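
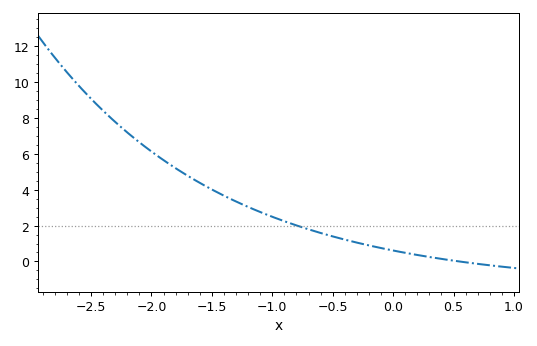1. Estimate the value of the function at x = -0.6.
1.59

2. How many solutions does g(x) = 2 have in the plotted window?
1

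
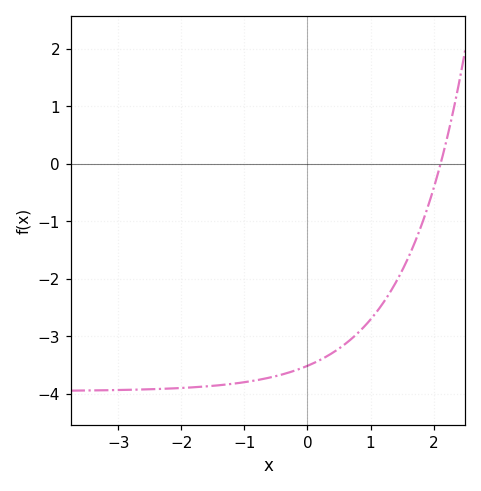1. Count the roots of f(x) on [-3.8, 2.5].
1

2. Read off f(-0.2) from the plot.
-3.6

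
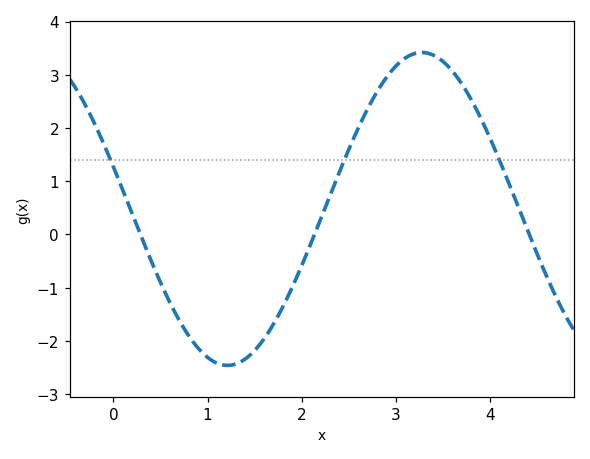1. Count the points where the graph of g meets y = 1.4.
3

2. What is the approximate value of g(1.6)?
-2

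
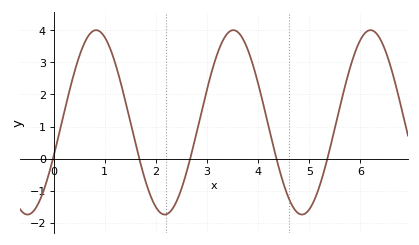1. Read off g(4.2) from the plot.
1.04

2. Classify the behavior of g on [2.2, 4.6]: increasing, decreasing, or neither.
neither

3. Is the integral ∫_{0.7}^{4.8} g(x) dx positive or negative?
positive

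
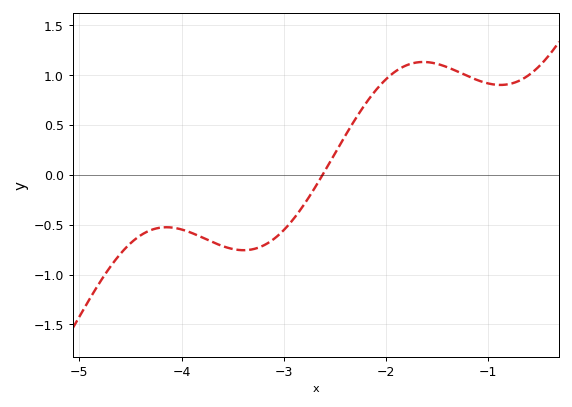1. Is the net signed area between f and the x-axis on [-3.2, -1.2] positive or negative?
positive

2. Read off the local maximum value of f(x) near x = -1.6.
1.15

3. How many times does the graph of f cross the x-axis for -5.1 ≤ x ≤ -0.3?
1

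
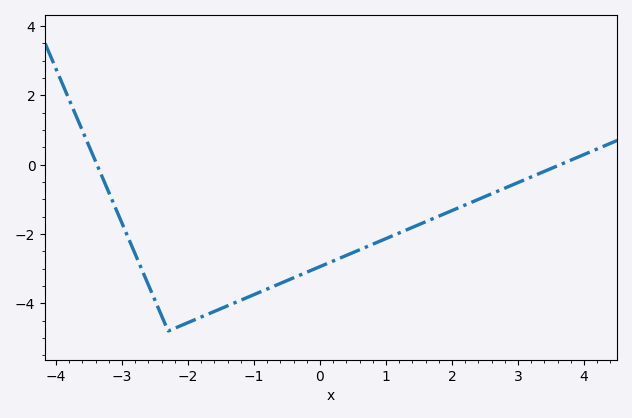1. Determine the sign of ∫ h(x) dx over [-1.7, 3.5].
negative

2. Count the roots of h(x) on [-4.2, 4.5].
2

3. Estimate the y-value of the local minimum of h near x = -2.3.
-4.8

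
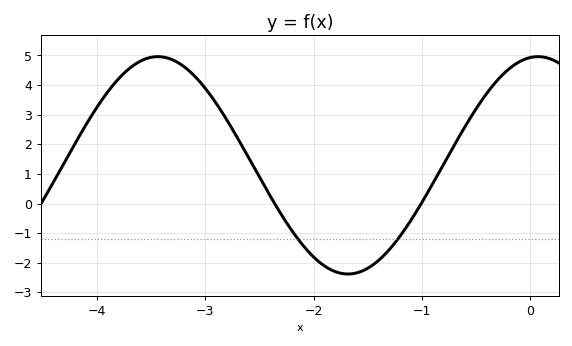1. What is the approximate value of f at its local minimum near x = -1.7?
-2.4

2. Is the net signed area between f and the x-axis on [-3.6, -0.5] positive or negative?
positive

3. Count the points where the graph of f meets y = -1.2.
2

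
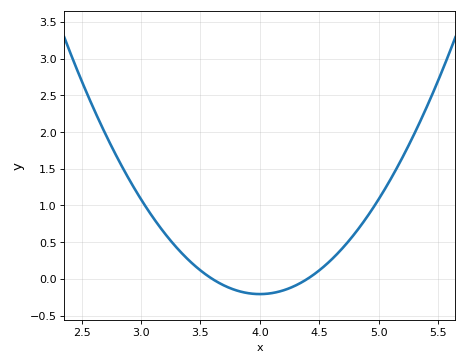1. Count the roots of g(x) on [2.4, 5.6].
2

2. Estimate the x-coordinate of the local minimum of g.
4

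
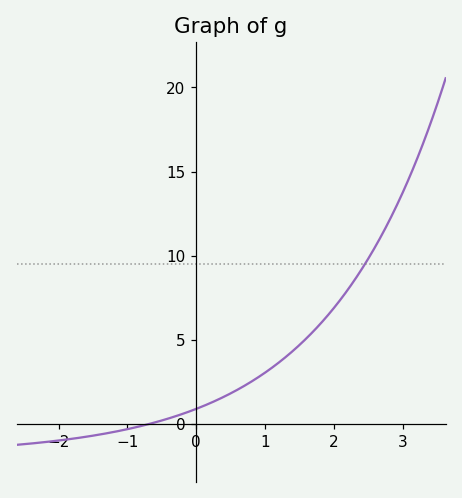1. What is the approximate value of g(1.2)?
3.68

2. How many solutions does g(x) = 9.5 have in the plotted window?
1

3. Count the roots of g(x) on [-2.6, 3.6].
1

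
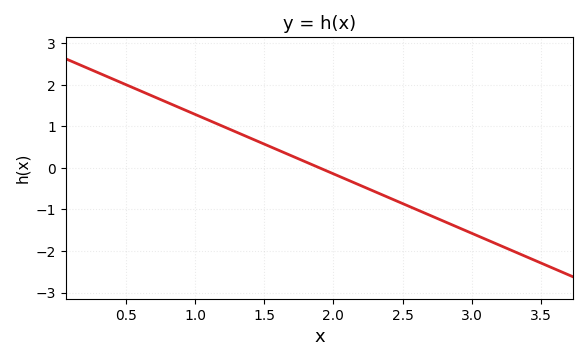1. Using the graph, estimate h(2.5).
-0.858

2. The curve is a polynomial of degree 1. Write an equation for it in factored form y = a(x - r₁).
y = -1.43(x - 1.9)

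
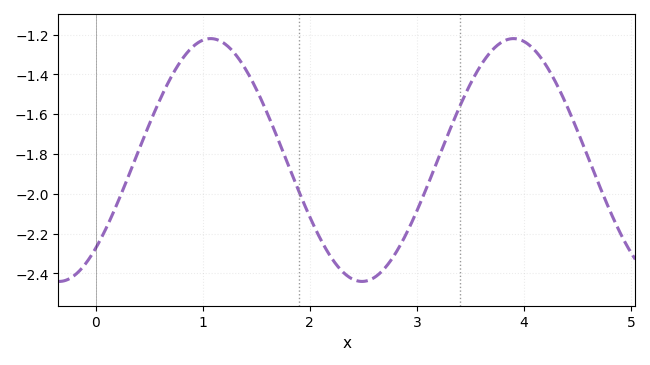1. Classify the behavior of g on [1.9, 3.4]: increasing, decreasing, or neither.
neither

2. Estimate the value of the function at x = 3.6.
-1.36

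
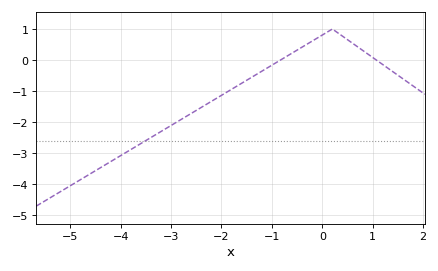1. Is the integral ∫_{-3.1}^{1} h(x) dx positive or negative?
negative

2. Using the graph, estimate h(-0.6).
0.224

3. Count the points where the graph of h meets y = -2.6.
1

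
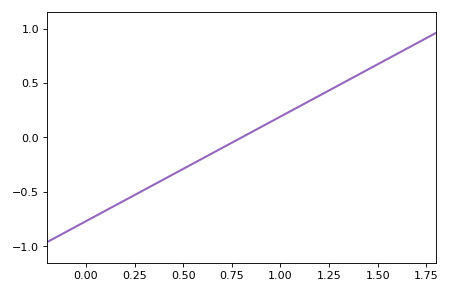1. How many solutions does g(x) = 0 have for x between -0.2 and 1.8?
1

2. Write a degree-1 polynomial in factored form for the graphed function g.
y = 0.96(x - 0.8)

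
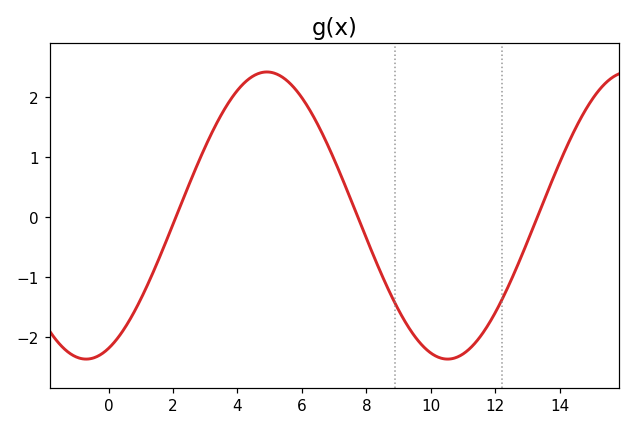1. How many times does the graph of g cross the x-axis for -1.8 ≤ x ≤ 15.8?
3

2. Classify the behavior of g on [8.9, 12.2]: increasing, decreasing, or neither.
neither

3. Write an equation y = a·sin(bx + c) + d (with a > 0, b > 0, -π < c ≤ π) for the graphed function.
y = 2.39sin(0.56x - 1.18) + 0.03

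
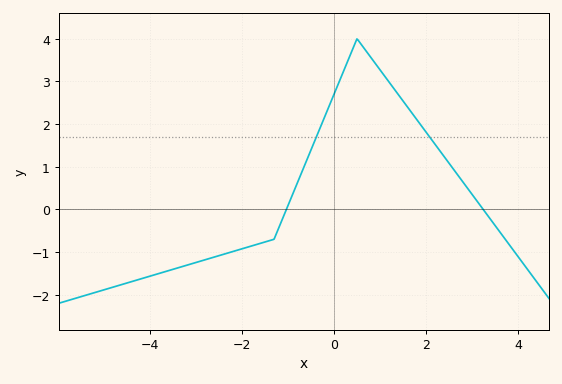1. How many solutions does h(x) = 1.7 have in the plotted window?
2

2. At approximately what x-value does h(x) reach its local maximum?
0.501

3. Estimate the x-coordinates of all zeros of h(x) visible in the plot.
-1.03, 3.24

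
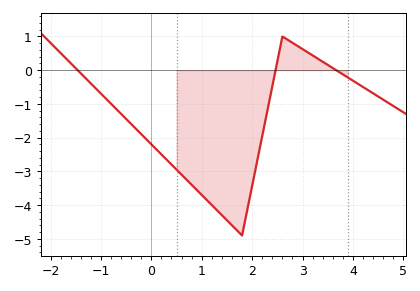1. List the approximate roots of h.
-1.5, 2.5, 3.7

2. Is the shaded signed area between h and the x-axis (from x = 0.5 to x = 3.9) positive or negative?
negative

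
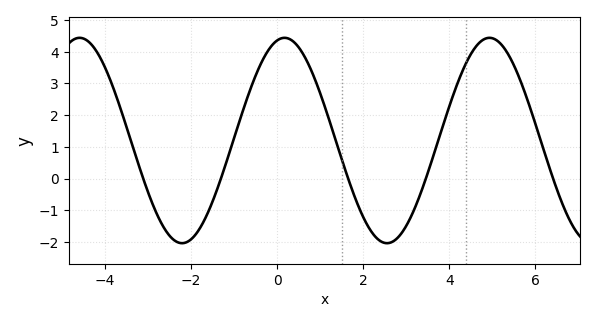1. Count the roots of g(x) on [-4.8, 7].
5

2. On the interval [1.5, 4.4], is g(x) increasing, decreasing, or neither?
neither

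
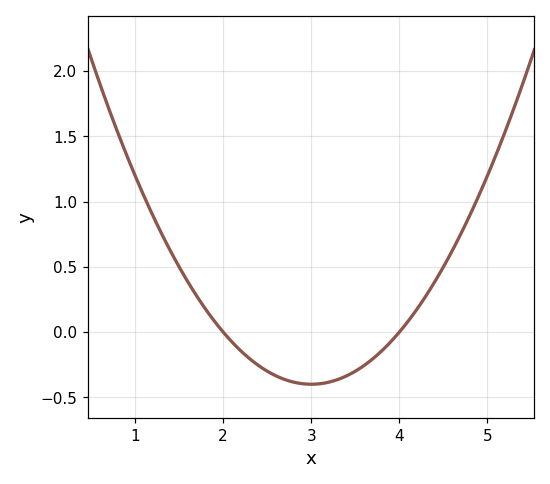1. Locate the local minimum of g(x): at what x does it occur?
3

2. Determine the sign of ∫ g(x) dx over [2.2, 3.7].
negative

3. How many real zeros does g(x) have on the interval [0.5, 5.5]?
2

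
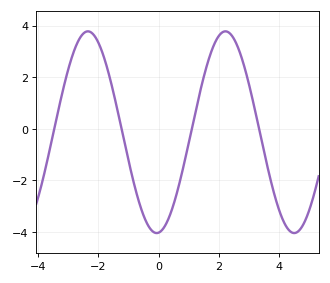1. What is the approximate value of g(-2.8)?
3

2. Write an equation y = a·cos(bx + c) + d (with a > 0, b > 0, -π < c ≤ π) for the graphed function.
y = 3.91cos(1.4x - 3.1) - 0.13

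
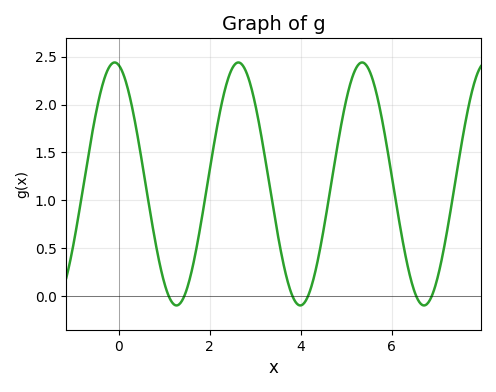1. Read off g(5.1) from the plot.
2.25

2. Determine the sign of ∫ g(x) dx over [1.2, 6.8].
positive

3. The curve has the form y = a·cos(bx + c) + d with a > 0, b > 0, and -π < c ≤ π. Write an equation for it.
y = 1.27cos(2.3x + 0.21) + 1.17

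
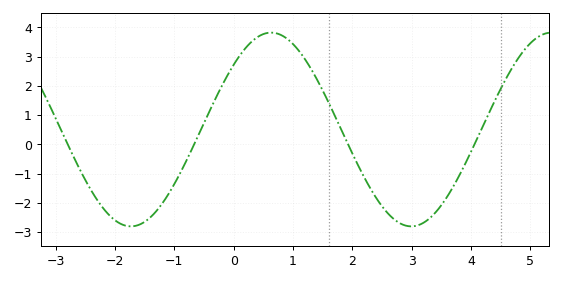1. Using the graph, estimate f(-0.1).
2.4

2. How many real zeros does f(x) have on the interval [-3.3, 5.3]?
4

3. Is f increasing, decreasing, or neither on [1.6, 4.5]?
neither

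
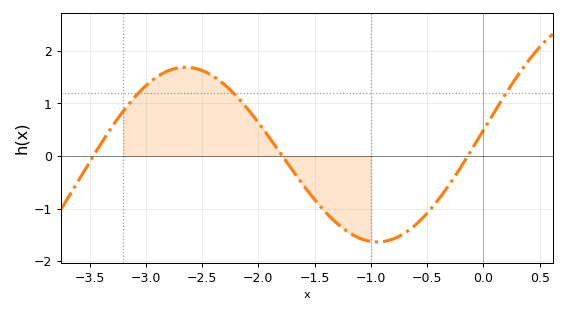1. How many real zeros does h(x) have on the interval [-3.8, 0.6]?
3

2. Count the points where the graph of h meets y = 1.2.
3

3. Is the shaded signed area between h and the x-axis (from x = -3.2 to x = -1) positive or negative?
positive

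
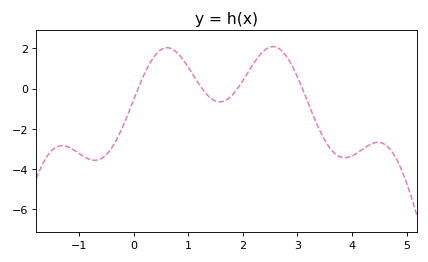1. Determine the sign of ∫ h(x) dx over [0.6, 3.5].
positive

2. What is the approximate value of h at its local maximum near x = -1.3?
-2.8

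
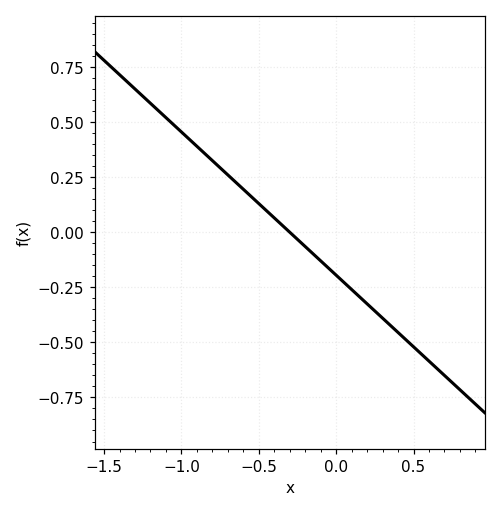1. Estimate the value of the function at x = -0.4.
0.06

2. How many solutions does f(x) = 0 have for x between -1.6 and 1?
1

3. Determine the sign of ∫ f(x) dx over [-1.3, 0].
positive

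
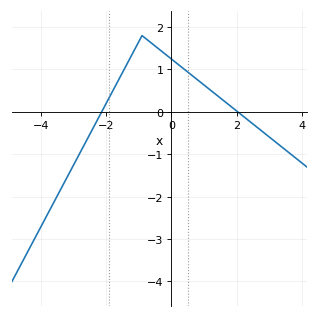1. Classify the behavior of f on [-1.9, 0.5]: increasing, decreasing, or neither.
neither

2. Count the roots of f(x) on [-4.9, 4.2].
2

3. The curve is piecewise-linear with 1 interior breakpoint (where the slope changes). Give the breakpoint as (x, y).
(-0.9, 1.8)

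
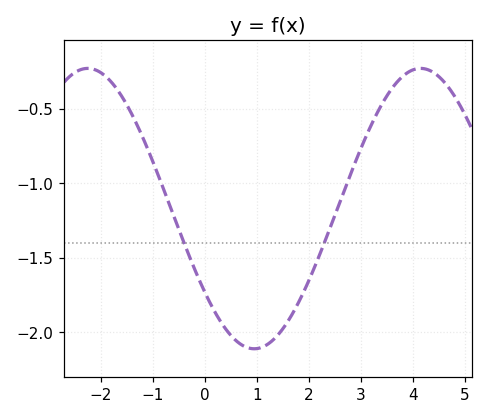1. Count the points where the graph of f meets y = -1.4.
2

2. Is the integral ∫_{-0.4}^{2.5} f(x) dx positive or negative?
negative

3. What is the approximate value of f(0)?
-1.73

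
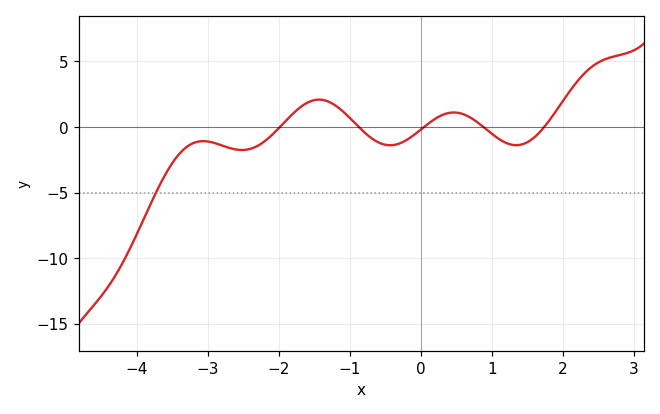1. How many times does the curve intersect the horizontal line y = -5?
1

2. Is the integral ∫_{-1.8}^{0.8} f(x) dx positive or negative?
positive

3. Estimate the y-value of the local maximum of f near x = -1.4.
2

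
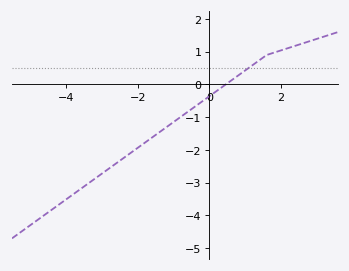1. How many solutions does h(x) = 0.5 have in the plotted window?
1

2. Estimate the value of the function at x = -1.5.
-1.5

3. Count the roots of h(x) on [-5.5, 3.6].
1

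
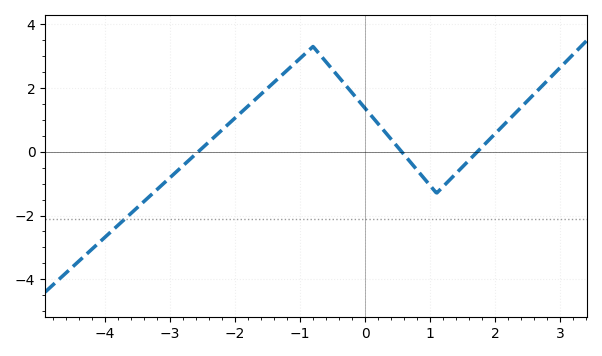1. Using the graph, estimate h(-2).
1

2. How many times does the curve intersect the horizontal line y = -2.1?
1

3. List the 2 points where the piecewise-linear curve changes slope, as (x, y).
(-0.8, 3.3); (1.1, -1.3)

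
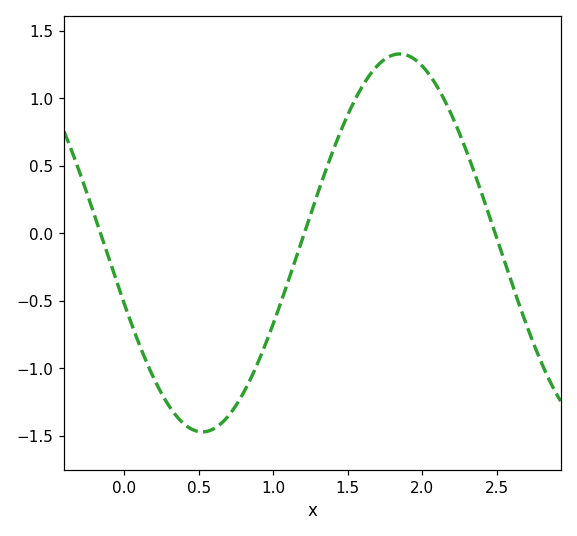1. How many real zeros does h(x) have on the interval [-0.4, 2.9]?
3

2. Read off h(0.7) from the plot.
-1.35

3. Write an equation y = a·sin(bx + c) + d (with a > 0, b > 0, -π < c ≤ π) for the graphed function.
y = 1.4sin(2.37x - 2.81) - 0.07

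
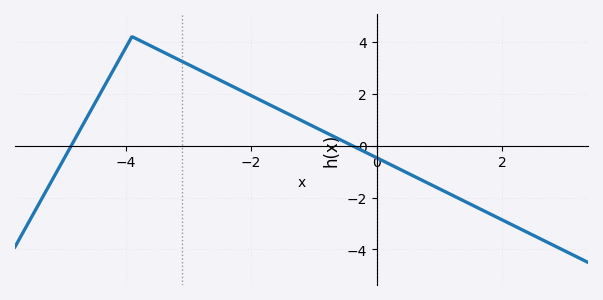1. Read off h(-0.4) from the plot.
0.012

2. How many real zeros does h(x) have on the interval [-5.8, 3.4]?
2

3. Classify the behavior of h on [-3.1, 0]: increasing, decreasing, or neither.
decreasing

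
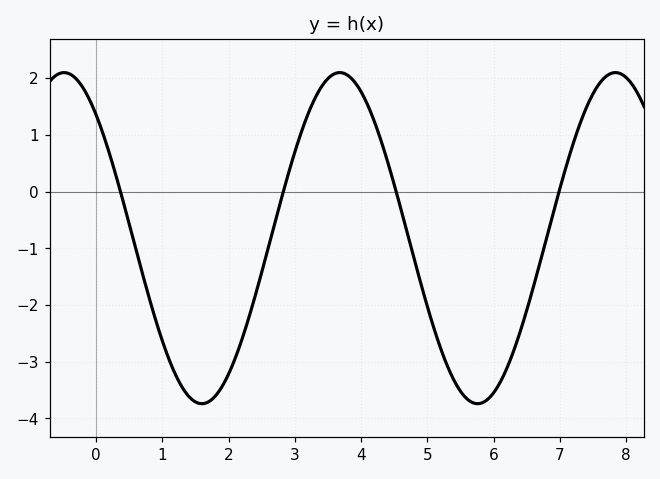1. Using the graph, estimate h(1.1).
-3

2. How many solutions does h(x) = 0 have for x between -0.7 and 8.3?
4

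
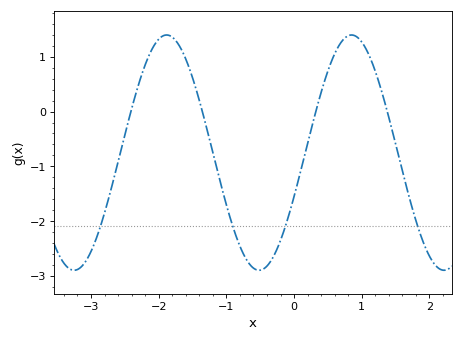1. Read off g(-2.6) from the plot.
-0.917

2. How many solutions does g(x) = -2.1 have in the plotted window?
4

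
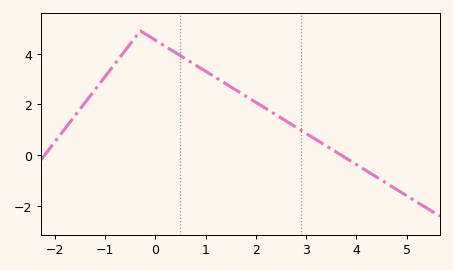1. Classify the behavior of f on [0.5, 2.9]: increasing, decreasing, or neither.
decreasing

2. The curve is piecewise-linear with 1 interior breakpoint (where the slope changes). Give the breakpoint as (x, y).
(-0.3, 4.9)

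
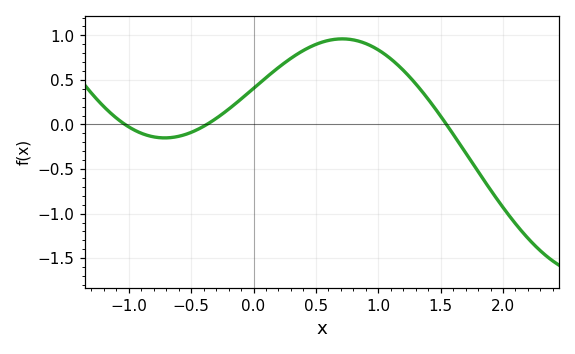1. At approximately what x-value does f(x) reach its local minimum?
-0.711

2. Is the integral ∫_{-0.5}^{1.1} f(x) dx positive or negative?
positive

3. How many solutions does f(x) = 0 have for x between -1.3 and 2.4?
3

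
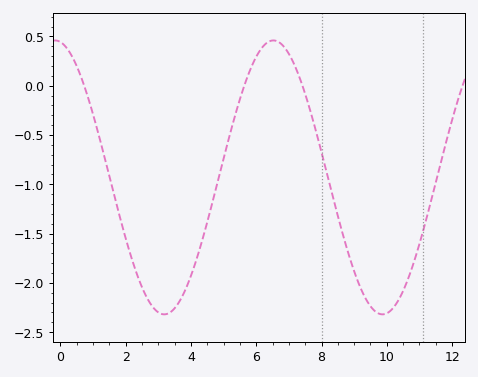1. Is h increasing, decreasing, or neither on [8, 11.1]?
neither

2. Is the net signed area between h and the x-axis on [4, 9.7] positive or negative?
negative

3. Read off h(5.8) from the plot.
0.149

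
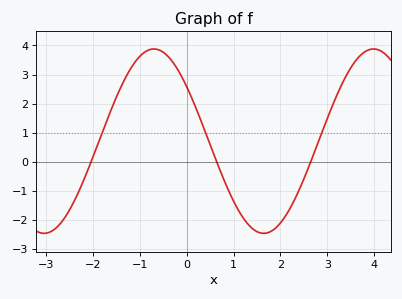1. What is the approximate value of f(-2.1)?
-0.2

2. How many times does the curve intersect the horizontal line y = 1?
3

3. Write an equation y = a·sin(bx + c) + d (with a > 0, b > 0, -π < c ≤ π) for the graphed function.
y = 3.17sin(1.3x + 2.5) + 0.71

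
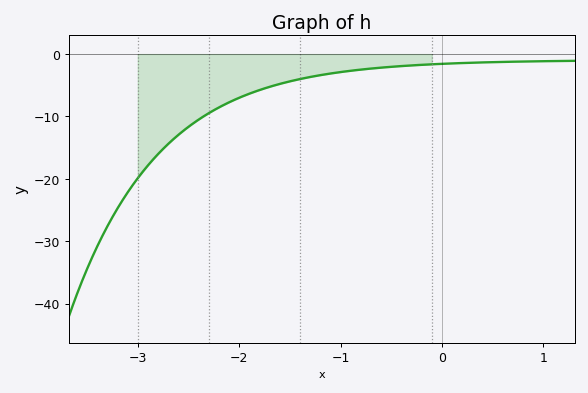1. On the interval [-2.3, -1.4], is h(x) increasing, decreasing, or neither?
increasing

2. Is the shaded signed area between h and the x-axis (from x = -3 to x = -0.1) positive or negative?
negative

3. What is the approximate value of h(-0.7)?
-2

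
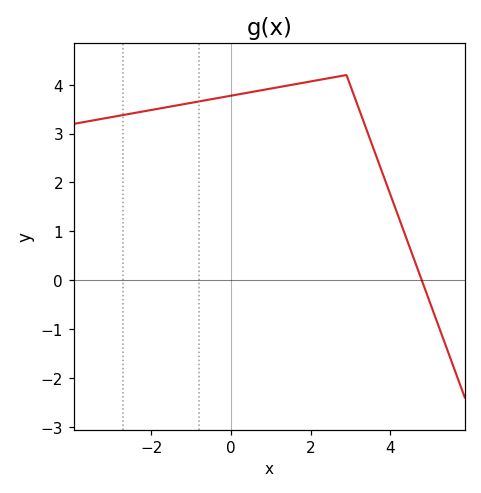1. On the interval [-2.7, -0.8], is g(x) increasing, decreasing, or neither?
increasing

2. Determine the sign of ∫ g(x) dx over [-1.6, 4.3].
positive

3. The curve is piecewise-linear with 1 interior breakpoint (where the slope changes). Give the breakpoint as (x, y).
(2.9, 4.2)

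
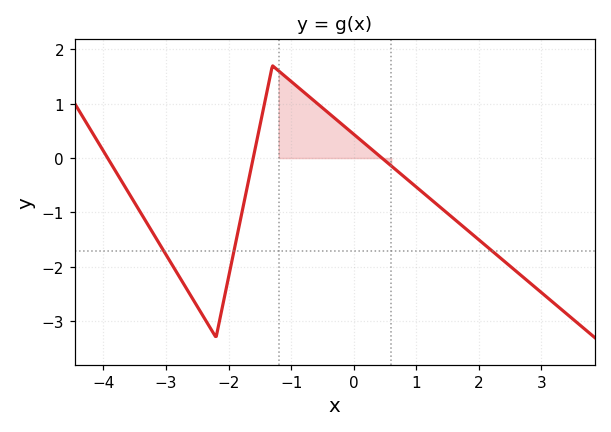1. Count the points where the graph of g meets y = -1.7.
3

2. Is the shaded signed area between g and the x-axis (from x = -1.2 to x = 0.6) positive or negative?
positive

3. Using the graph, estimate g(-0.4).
0.8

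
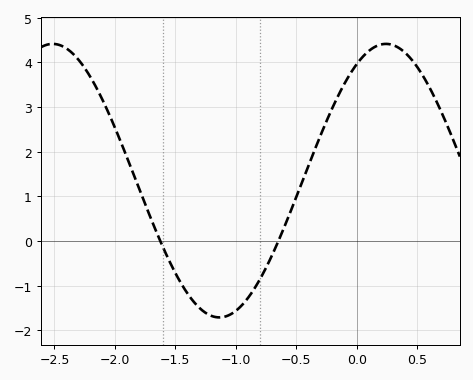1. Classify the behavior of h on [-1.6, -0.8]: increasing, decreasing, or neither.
neither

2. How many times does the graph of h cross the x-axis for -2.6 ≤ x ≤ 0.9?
2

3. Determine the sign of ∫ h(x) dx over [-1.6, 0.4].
positive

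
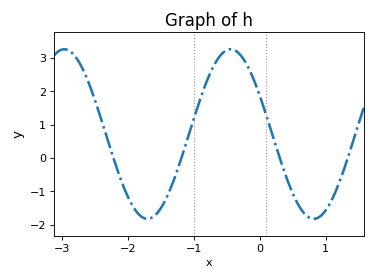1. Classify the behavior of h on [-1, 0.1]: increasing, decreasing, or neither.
neither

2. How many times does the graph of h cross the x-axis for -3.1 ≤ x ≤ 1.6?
4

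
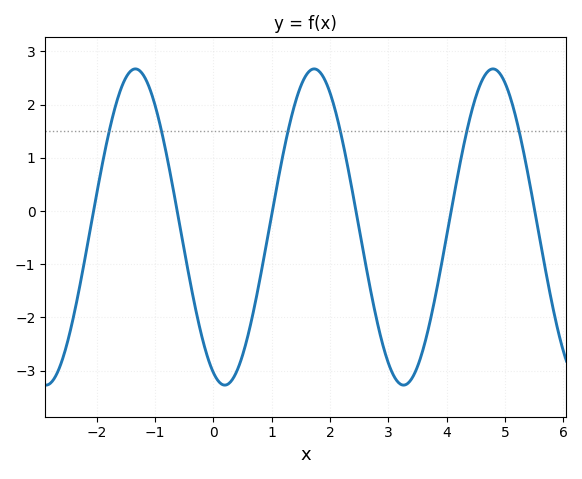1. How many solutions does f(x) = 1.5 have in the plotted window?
6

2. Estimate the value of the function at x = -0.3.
-1.9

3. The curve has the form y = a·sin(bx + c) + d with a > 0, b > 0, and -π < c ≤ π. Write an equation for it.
y = 2.97sin(2x - 2) - 0.3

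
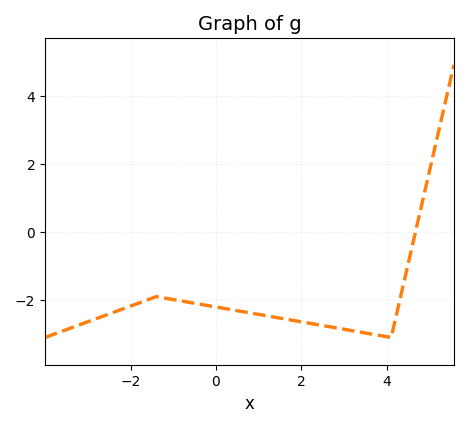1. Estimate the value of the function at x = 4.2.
-2.6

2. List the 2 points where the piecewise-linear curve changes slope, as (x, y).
(-1.4, -1.9); (4.1, -3.1)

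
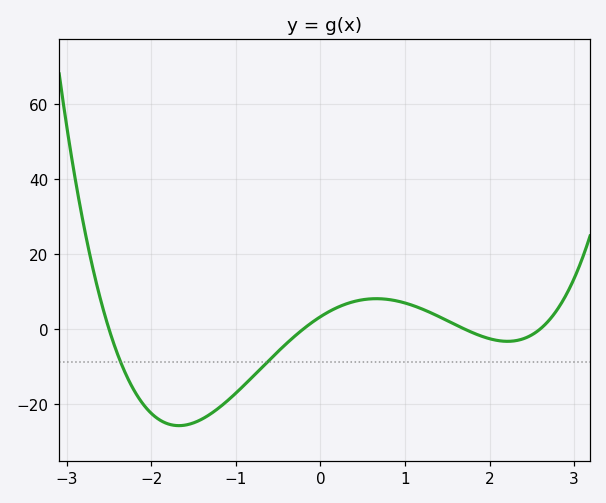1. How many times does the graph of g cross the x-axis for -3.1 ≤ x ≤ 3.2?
4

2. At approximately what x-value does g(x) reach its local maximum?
0.662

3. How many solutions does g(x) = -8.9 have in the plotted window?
2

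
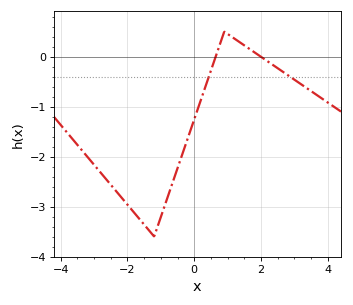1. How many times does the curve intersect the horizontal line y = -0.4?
2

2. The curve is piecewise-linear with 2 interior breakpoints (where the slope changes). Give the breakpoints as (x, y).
(-1.2, -3.6); (0.9, 0.5)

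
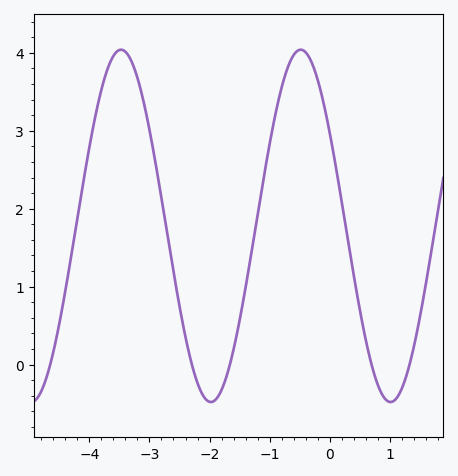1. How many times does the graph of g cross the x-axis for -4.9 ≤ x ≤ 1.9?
5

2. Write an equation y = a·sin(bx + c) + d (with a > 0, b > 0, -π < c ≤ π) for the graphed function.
y = 2.26sin(2.1x + 2.6) + 1.78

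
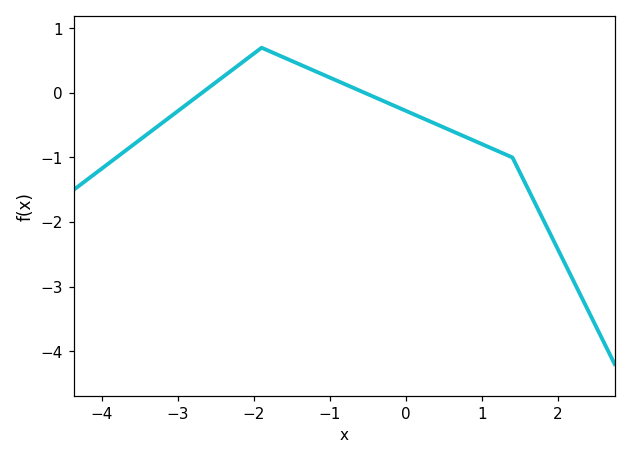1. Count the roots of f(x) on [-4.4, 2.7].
2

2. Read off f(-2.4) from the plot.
0.3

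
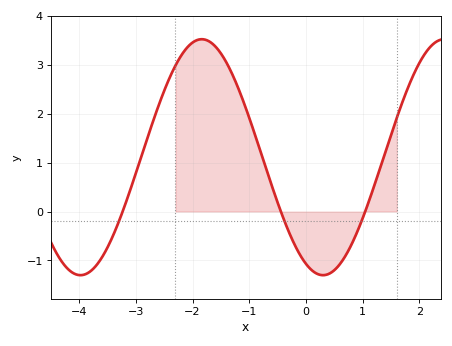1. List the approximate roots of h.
-3.2, -0.4, 1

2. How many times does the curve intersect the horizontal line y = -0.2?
3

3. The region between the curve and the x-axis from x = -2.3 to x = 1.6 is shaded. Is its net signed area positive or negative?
positive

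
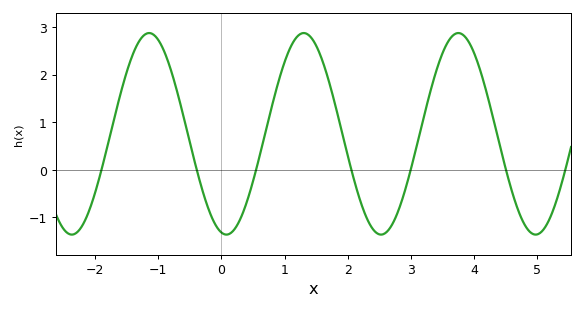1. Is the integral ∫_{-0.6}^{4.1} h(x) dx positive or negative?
positive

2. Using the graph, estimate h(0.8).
1.3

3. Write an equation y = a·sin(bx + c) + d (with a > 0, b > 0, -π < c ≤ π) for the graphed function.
y = 2.12sin(2.6x - 1.8) + 0.76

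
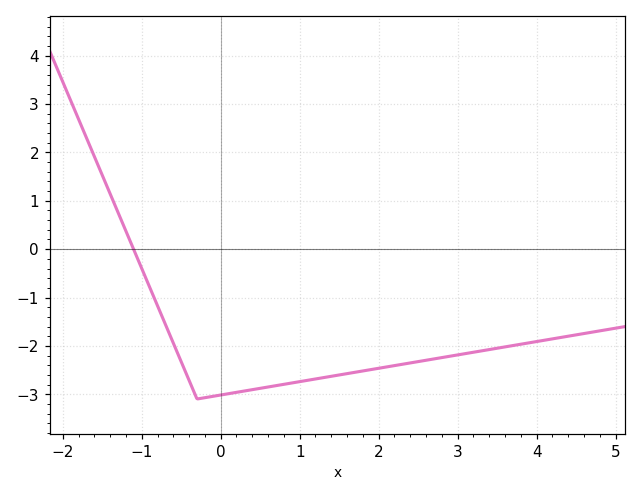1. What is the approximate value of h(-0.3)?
-3.1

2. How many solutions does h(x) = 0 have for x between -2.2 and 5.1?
1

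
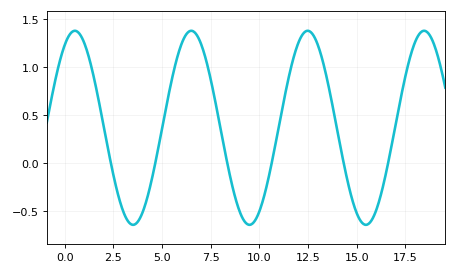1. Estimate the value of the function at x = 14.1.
0.25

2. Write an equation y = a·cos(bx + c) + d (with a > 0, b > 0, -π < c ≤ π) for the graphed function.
y = 1.01cos(1.1x - 0.54) + 0.37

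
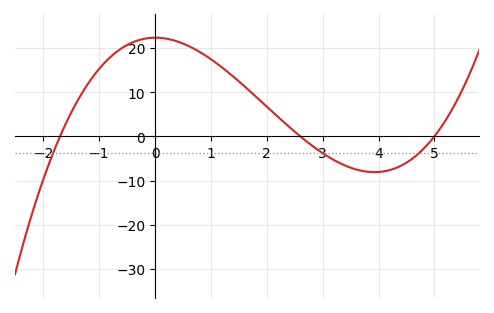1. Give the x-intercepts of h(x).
-1.7, 2.6, 5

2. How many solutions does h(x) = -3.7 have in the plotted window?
3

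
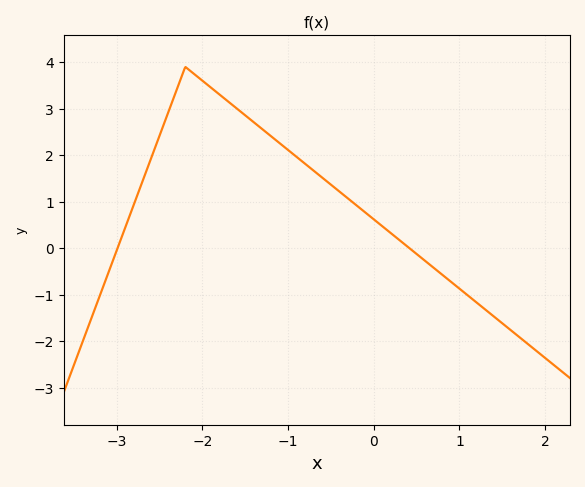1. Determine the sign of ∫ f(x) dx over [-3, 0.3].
positive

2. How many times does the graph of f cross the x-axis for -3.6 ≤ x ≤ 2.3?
2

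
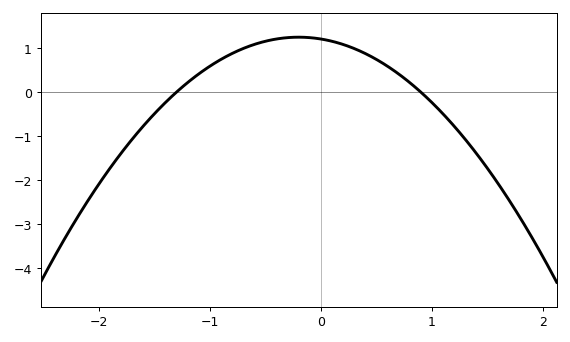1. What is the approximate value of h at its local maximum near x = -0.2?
1.25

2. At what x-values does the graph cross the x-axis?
-1.3, 0.9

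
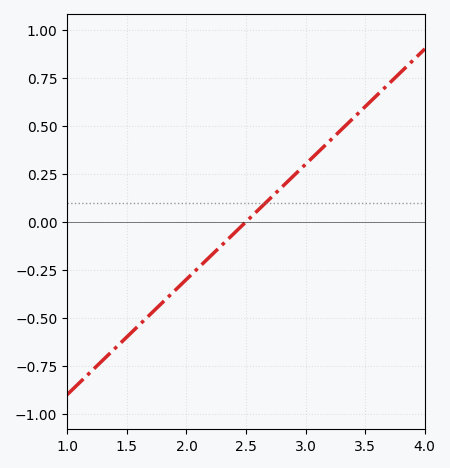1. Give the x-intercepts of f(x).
2.5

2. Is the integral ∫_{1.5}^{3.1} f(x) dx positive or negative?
negative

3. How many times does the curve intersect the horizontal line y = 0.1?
1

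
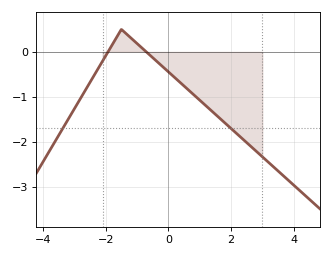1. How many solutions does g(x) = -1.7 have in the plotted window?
2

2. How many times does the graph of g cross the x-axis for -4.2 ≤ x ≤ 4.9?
2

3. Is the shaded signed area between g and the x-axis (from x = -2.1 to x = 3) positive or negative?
negative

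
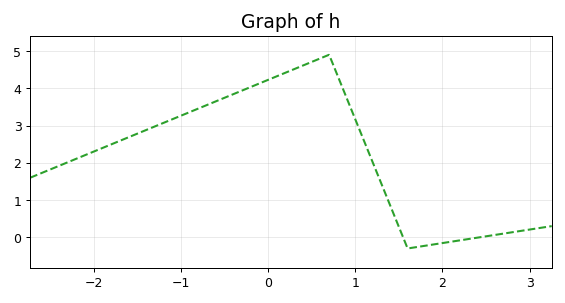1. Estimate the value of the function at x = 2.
-0.2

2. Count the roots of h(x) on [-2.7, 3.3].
2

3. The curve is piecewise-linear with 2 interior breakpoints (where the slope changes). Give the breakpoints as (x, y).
(0.7, 4.9); (1.6, -0.3)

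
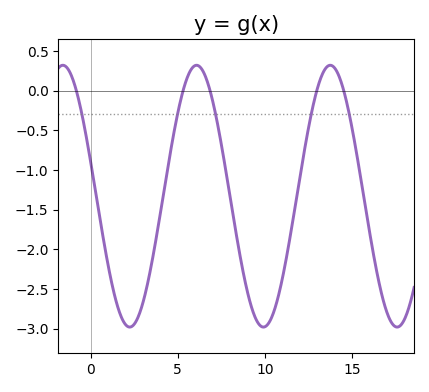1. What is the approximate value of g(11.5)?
-1.75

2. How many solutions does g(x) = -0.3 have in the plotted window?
5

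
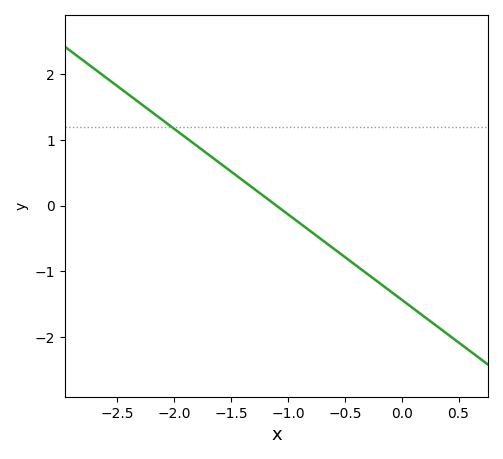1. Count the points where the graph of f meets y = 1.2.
1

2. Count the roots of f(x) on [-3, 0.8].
1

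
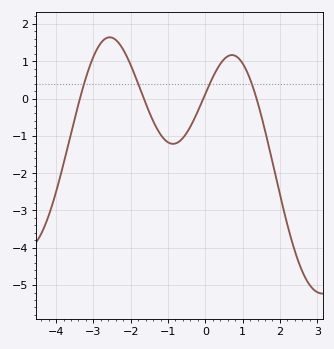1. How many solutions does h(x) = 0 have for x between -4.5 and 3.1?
4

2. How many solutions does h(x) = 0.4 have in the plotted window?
4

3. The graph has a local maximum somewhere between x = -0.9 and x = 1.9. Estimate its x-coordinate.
0.715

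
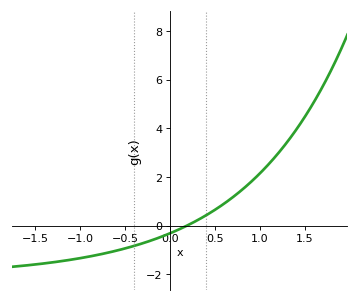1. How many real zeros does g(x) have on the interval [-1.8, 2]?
1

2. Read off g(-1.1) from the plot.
-1.41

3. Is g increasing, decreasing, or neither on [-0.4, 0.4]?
increasing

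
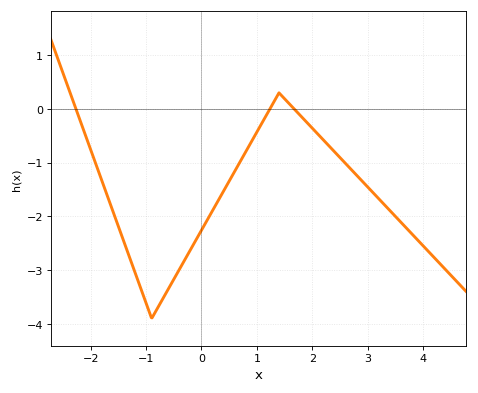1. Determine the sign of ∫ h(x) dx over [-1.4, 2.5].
negative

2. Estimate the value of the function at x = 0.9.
-0.6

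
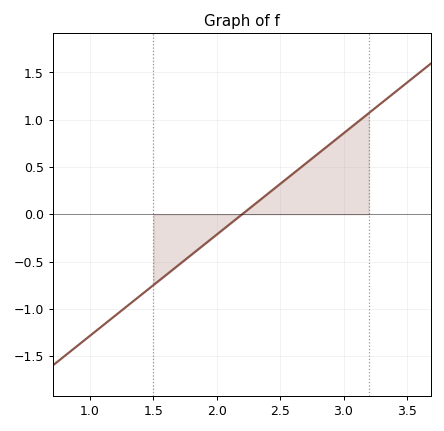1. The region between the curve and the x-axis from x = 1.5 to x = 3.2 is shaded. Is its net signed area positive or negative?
positive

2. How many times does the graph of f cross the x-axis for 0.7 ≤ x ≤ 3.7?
1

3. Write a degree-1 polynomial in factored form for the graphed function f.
y = 1.07(x - 2.2)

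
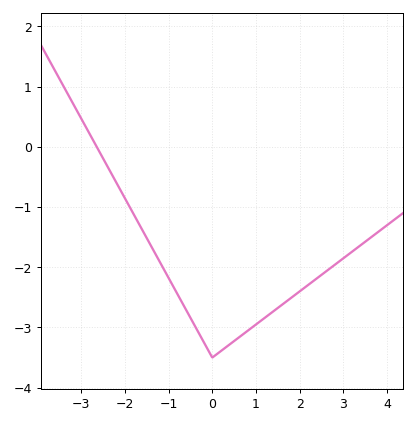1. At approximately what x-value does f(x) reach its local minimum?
0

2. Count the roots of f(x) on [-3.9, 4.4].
1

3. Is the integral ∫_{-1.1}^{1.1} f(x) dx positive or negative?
negative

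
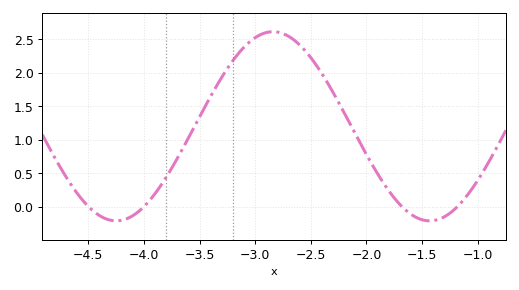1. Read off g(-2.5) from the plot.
2.2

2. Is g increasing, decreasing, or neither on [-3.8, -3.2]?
increasing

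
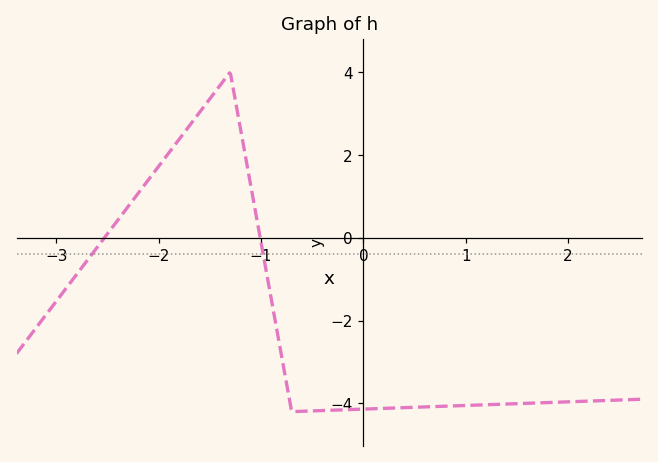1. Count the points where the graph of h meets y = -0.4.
2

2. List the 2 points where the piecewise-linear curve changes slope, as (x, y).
(-1.3, 4); (-0.7, -4.2)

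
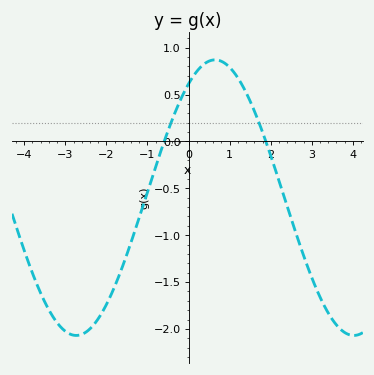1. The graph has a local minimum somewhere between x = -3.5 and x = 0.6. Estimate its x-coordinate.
-2.73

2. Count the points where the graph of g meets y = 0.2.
2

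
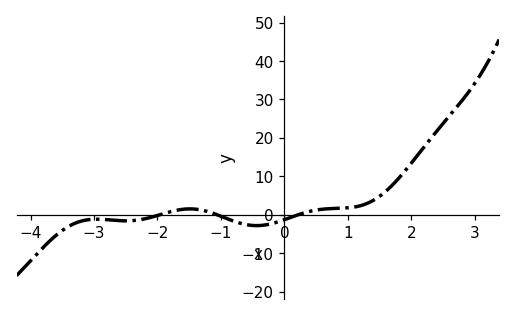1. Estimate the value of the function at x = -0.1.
-2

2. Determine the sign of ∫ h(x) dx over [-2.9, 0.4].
negative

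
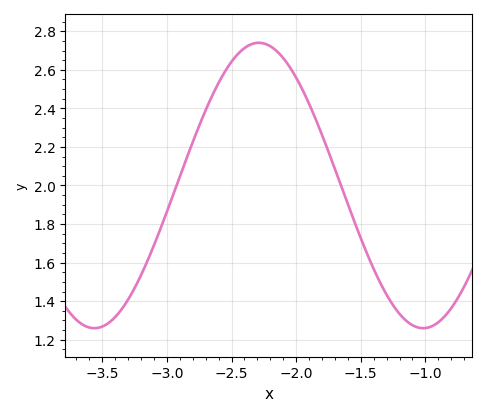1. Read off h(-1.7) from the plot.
2.09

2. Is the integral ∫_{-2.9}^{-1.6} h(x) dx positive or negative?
positive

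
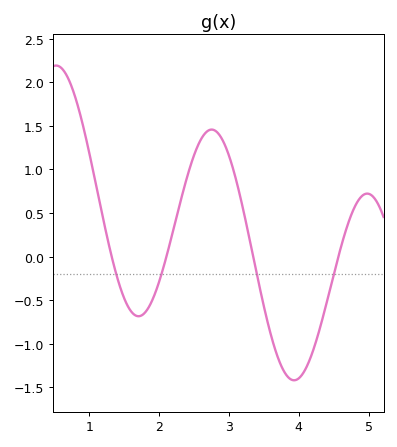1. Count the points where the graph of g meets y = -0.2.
4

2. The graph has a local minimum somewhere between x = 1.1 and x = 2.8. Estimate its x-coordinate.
1.7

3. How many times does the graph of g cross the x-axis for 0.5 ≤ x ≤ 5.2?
4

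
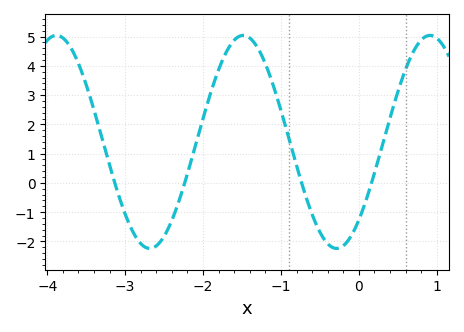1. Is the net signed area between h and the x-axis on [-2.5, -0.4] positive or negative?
positive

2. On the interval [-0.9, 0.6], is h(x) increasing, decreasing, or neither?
neither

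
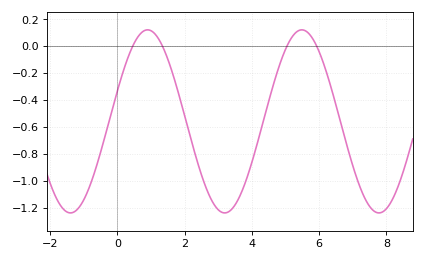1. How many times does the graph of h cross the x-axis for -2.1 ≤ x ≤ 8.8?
4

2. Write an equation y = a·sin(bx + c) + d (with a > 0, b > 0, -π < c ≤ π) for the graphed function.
y = 0.68sin(1.37x + 0.342) - 0.56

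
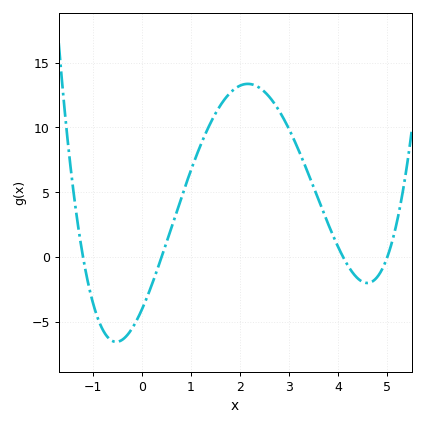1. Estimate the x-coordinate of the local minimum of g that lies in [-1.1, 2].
-0.523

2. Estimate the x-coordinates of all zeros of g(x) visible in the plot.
-1.2, 0.4, 4.1, 5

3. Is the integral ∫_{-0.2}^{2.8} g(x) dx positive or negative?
positive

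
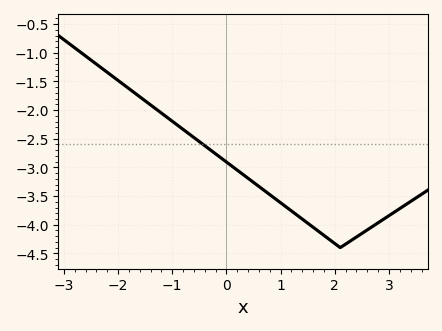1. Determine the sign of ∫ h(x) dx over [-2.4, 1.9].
negative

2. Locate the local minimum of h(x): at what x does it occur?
2.1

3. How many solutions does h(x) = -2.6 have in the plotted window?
1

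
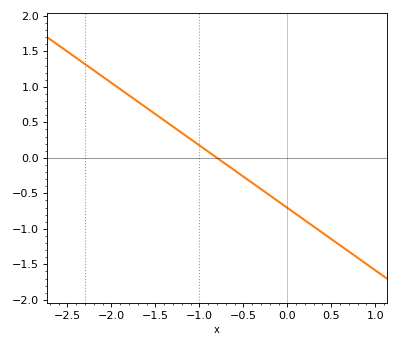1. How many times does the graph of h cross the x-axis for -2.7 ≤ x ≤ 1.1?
1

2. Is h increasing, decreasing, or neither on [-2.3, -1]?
decreasing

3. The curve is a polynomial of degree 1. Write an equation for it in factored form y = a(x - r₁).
y = -0.88(x + 0.8)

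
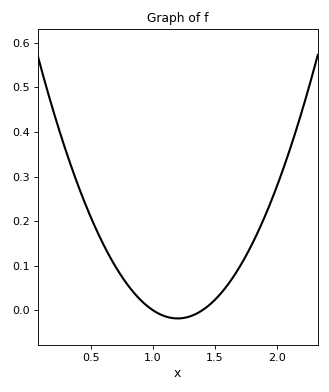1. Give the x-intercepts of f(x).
1, 1.4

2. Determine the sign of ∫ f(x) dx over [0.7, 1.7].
positive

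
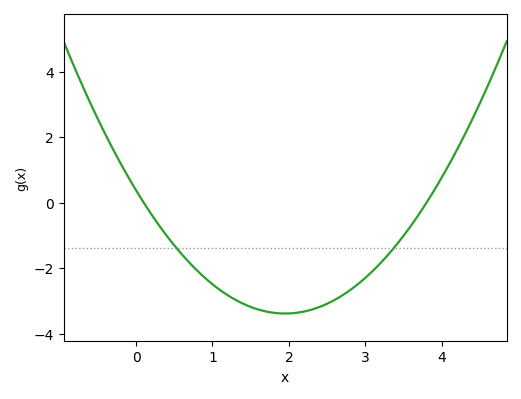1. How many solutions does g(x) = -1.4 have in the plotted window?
2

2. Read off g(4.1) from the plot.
1.19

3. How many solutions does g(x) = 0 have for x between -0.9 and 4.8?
2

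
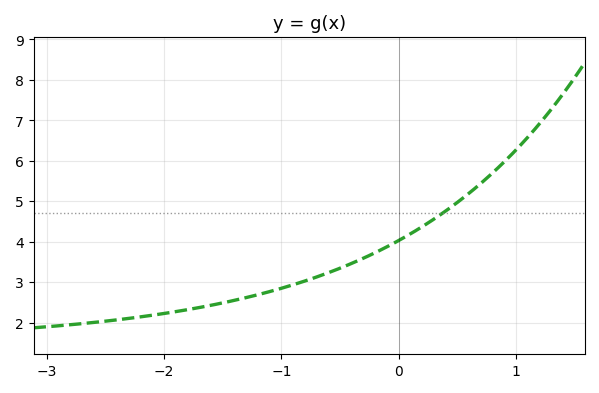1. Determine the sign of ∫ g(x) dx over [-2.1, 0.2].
positive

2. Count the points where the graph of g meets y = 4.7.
1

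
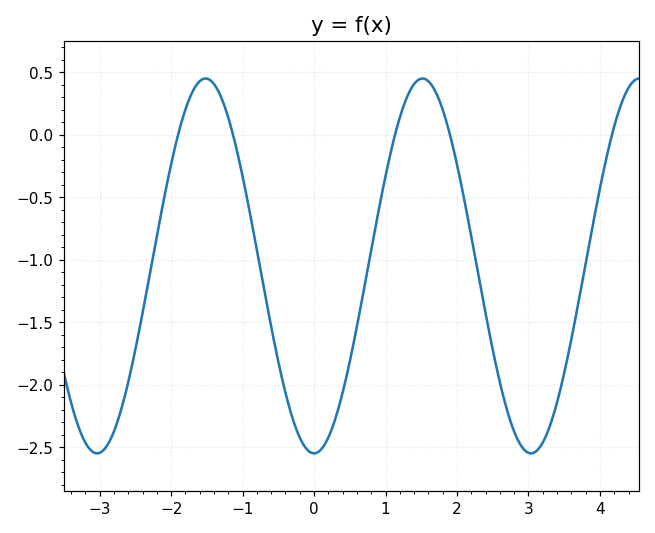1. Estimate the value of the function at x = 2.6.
-2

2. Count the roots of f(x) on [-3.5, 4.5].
5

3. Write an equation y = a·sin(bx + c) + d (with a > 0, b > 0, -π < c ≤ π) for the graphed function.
y = 1.5sin(2.1x - 1.6) - 1.05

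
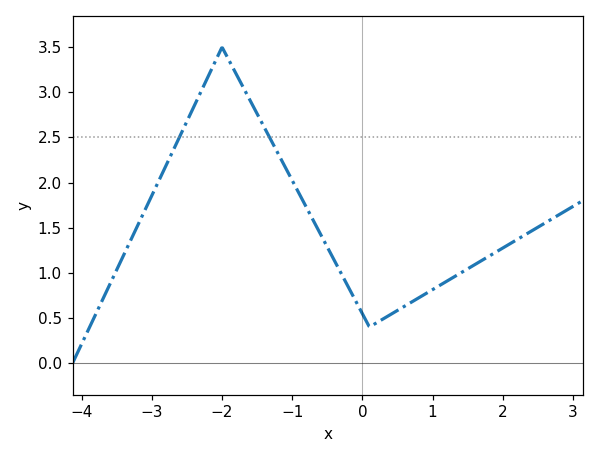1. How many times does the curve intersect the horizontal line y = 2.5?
2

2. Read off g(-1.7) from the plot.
3.05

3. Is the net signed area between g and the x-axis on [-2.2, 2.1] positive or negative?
positive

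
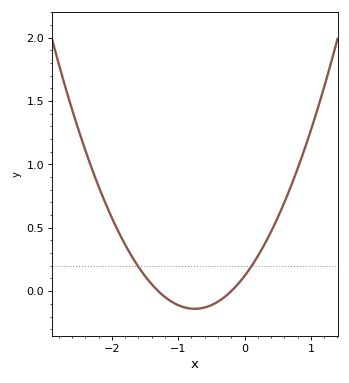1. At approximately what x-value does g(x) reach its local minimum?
-0.8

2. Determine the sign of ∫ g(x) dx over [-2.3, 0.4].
positive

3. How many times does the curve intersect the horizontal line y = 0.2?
2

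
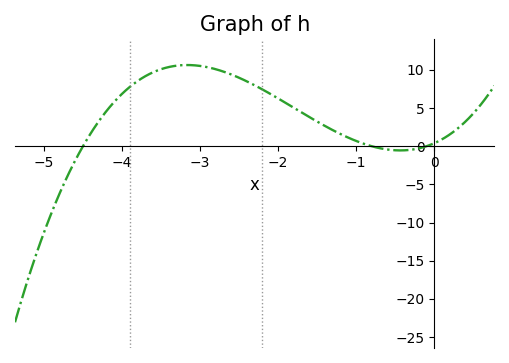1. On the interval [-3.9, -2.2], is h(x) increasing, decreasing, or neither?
neither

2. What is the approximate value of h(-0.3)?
-0.462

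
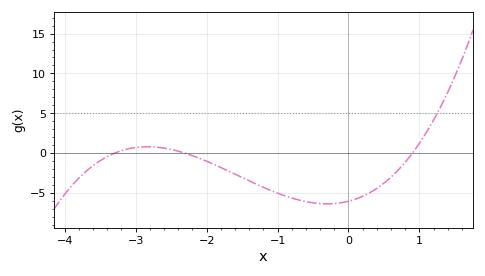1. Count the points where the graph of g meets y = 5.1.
1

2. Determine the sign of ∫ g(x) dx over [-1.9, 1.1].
negative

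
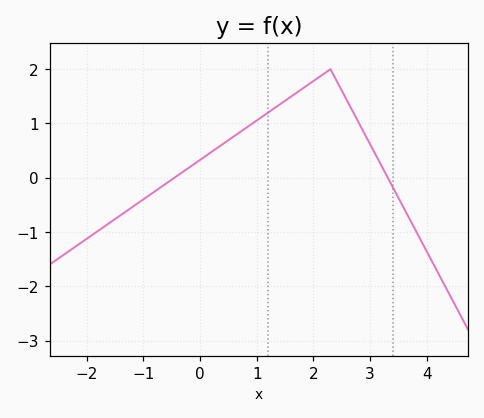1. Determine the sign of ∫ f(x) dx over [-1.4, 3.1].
positive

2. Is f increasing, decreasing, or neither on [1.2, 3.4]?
neither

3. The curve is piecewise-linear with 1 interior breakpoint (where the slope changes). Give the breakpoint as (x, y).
(2.3, 2)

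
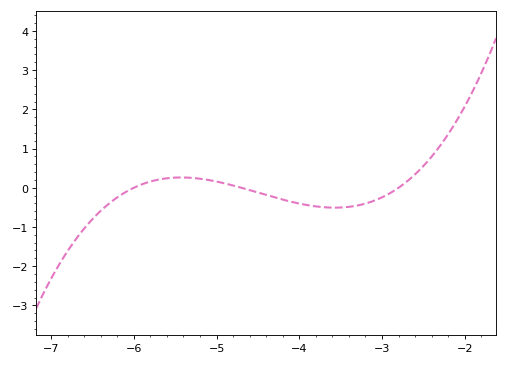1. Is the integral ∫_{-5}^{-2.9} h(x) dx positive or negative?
negative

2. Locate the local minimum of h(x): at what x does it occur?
-3.57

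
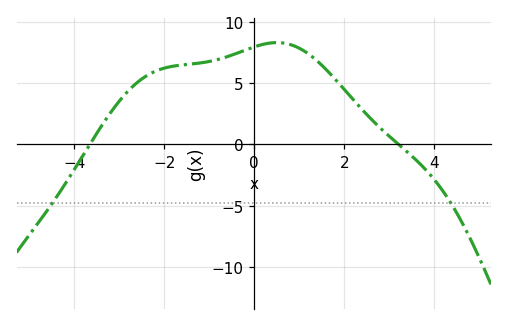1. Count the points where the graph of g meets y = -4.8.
2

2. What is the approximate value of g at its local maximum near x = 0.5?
8.5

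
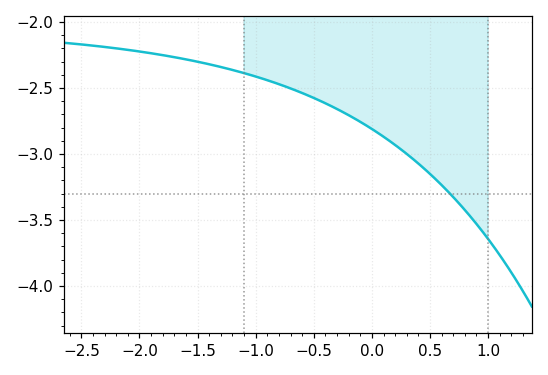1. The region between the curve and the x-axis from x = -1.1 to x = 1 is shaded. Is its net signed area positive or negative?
negative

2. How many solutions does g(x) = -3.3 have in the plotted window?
1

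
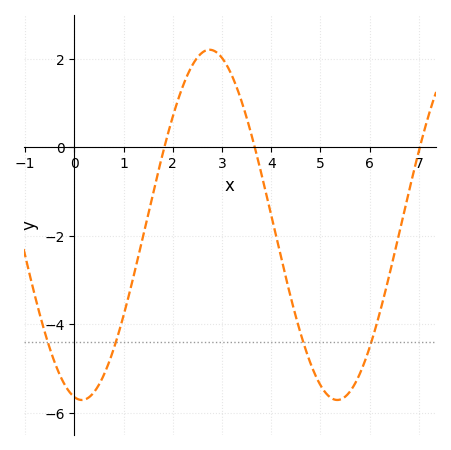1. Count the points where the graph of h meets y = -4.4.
4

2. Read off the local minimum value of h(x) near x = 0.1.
-5.8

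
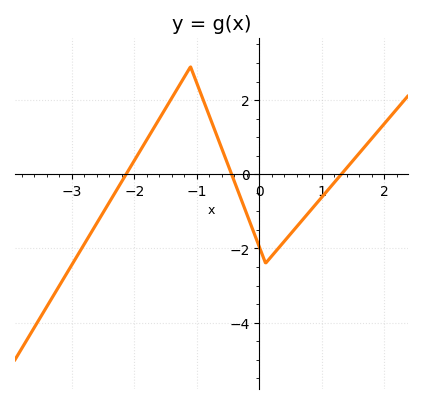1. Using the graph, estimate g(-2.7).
-1.6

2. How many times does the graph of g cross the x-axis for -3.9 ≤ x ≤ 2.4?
3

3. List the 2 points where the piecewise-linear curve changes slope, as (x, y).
(-1.1, 2.9); (0.1, -2.4)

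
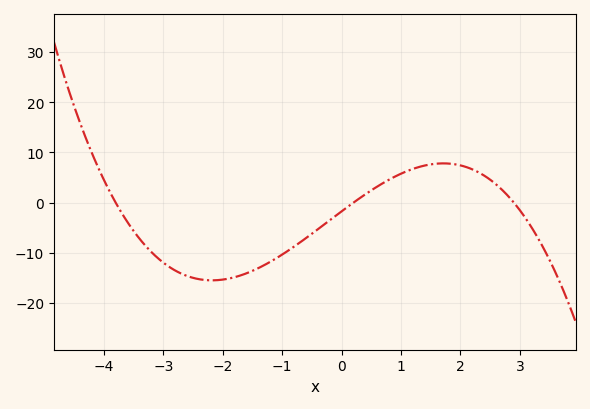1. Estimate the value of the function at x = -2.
-15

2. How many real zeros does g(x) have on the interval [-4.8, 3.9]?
3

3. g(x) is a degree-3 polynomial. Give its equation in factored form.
y = -0.79(x + 3.8)(x - 0.2)(x - 2.9)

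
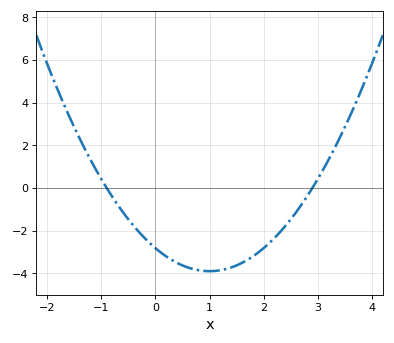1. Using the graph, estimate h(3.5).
2.85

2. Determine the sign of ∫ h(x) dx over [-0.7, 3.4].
negative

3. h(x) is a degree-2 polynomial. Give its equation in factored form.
y = 1.08(x + 0.9)(x - 2.9)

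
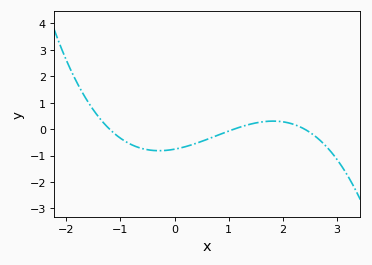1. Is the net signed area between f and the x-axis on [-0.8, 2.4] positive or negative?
negative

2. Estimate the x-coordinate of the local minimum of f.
-0.3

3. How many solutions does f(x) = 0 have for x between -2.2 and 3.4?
3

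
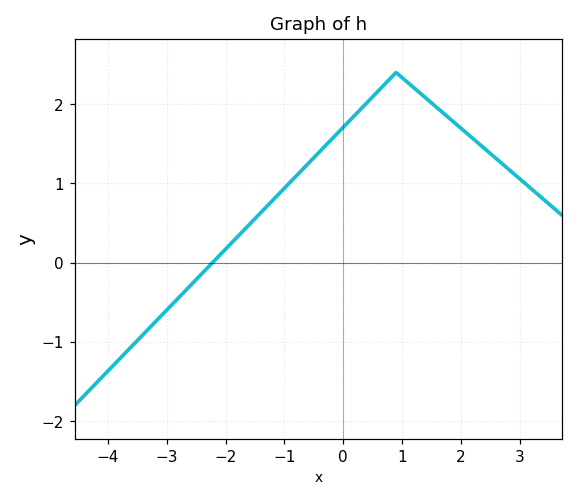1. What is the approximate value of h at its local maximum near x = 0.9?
2.4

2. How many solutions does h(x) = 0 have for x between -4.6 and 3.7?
1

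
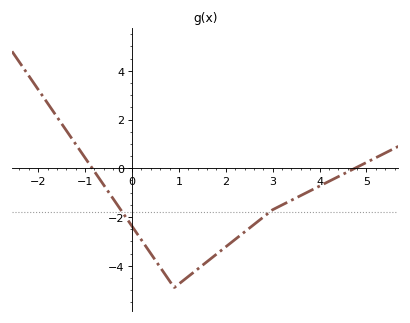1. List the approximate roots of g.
-0.847, 4.75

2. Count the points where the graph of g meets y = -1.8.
2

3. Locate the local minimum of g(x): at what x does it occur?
0.902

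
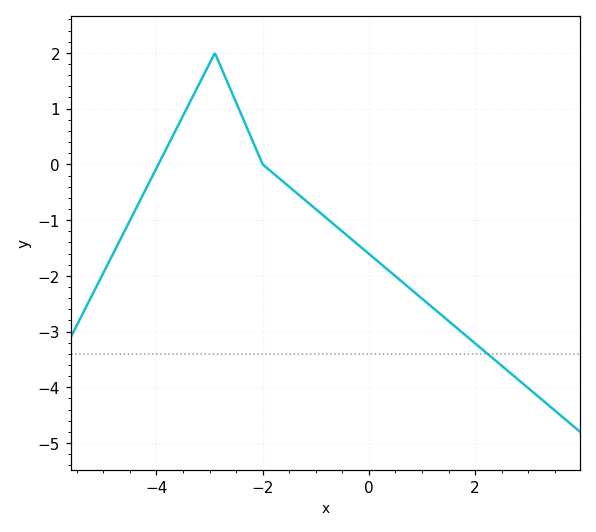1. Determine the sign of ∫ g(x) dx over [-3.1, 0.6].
negative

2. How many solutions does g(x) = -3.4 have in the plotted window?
1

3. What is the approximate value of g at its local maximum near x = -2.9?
2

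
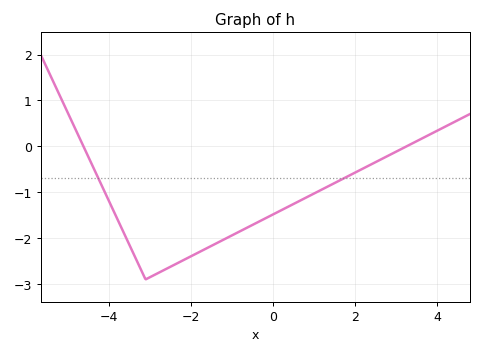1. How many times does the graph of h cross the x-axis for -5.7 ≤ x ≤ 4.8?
2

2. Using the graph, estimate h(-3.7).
-1.7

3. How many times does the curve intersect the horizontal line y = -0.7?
2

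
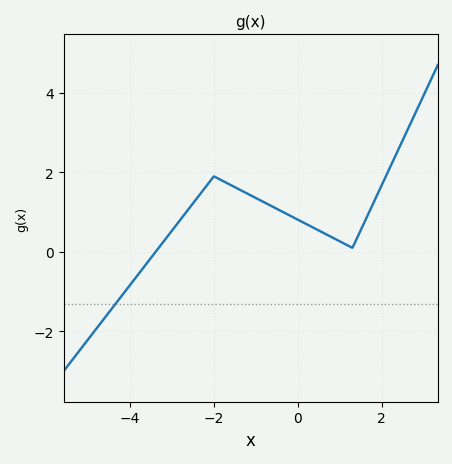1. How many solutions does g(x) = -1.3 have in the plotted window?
1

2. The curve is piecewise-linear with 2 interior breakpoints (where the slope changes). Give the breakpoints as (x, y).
(-2, 1.9); (1.3, 0.1)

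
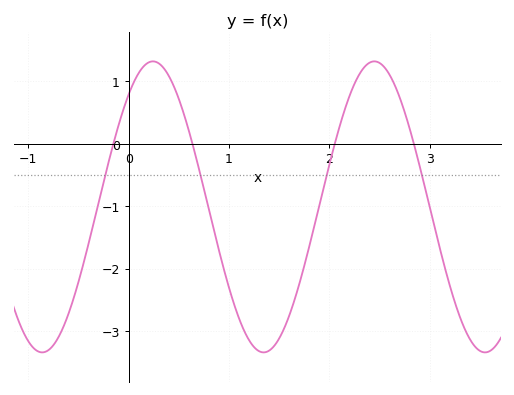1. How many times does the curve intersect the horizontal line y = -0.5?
4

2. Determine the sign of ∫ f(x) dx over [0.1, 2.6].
negative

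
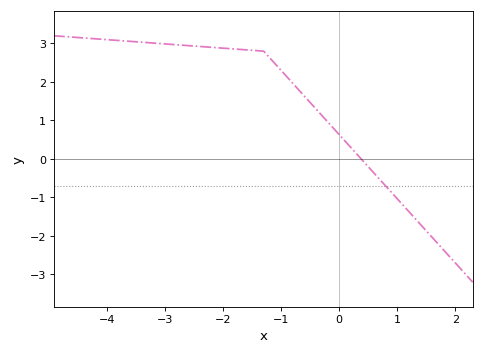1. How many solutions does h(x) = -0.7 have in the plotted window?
1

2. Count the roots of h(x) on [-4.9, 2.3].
1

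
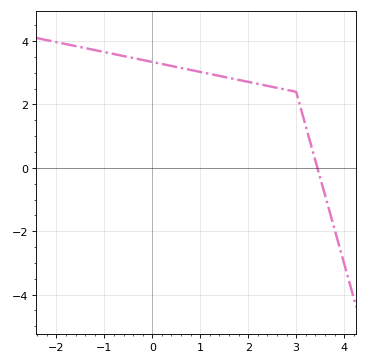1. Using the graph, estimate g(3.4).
0.2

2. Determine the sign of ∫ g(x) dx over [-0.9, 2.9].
positive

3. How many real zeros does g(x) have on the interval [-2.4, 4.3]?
1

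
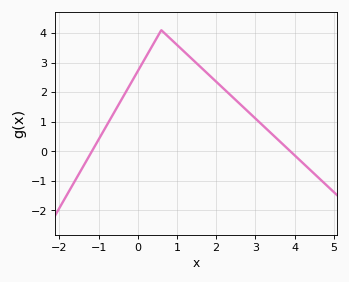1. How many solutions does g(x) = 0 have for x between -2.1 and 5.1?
2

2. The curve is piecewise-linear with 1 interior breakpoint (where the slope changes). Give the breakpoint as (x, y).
(0.6, 4.1)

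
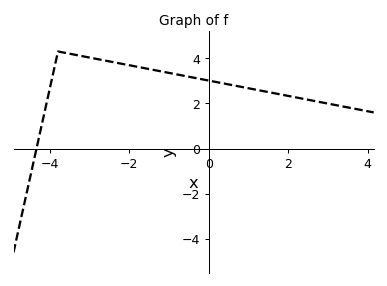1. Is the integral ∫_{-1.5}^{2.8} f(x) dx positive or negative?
positive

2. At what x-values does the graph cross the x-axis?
-4.4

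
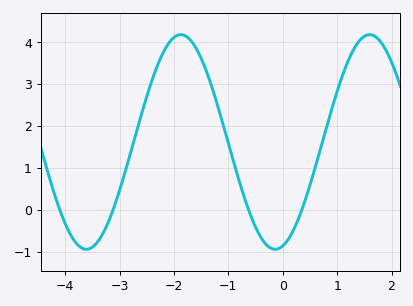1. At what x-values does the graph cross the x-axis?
-4.1, -3.1, -0.6, 0.4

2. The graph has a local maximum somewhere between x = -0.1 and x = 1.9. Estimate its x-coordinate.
1.6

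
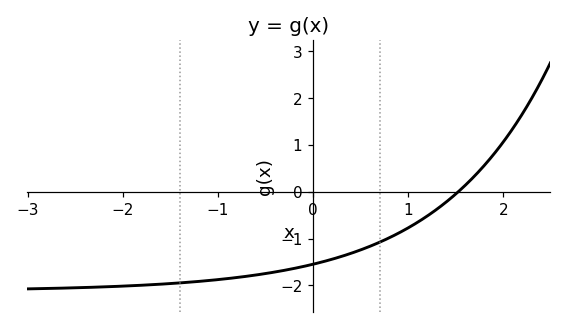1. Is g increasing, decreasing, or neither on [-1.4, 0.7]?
increasing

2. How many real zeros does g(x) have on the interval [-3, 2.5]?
1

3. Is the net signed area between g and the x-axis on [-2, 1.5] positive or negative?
negative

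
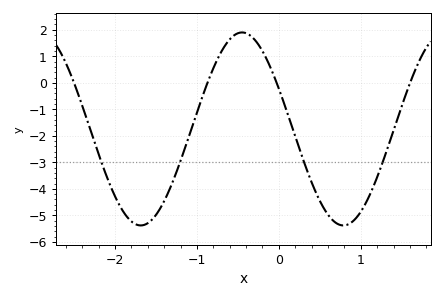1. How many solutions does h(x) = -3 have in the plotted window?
4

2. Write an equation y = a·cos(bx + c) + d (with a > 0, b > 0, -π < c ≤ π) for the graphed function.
y = 3.64cos(2.54x + 1.14) - 1.74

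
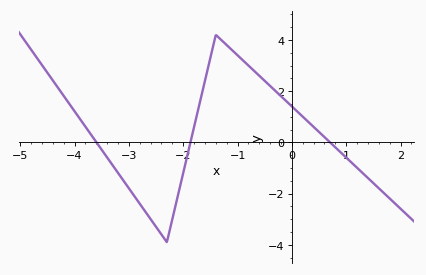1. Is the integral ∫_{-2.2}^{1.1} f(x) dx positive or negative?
positive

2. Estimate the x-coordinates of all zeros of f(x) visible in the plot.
-3.6, -1.9, 0.7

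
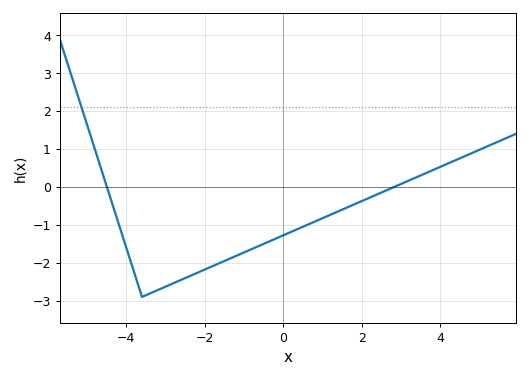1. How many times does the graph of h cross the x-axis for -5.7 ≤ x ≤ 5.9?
2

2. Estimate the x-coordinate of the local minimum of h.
-3.6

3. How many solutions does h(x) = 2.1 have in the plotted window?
1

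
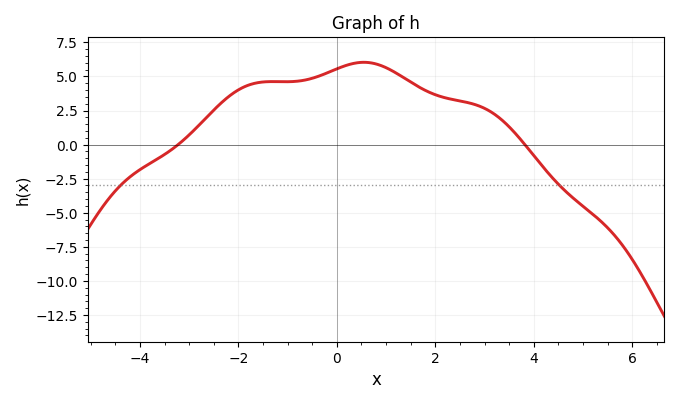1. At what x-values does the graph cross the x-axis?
-3.22, 3.82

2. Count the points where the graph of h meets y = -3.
2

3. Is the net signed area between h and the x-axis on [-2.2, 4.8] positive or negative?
positive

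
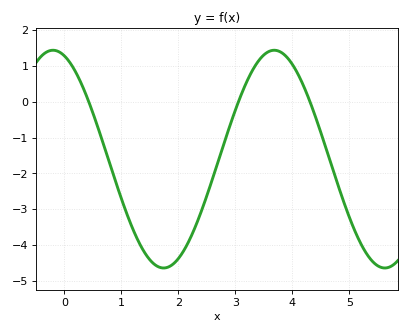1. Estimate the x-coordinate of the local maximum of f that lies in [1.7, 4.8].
3.68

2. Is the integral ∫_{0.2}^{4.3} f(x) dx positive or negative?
negative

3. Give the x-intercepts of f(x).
0.429, 3.05, 4.31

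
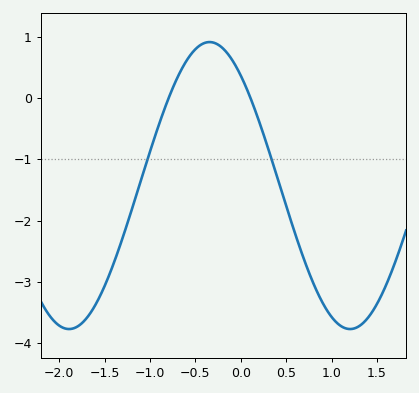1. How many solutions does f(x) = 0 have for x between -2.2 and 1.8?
2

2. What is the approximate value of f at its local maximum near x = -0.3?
0.9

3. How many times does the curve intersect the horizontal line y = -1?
2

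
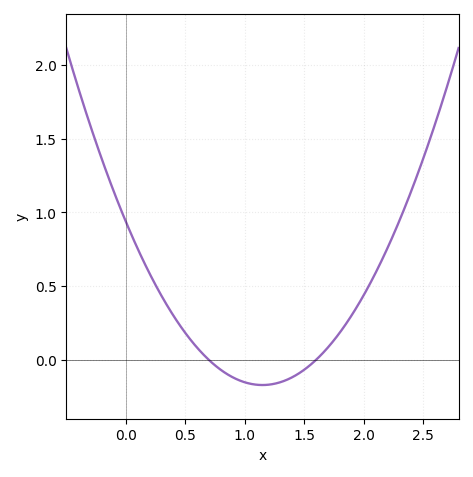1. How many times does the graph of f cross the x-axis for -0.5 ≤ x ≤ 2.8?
2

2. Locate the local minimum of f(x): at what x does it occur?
1.15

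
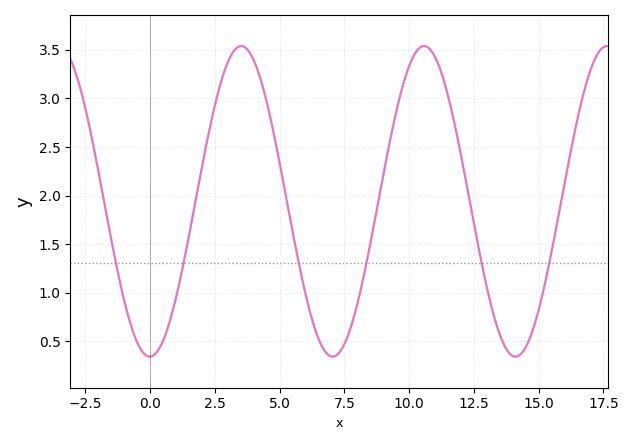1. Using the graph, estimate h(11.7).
2.8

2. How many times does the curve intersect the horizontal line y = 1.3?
6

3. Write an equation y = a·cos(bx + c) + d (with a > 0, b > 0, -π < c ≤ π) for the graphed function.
y = 1.6cos(0.89x - 3.1) + 1.94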